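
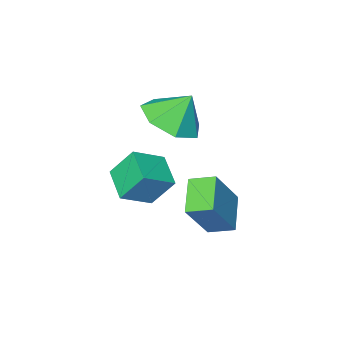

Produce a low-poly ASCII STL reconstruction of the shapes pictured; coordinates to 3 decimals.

solid 
facet normal -0.864 0.125 -0.487
outer loop
vertex -3.037 -4.108 -1.343
vertex -2.648 -2.991 -1.746
vertex -2.535 -4.655 -2.374
endloop
endfacet
facet normal -0.312 -0.894 0.323
outer loop
vertex -1.472 -4.809 -1.774
vertex -3.037 -4.108 -1.343
vertex -2.535 -4.655 -2.374
endloop
endfacet
facet normal -0.864 0.125 -0.488
outer loop
vertex -2.535 -4.655 -2.374
vertex -2.648 -2.991 -1.746
vertex -2.146 -3.537 -2.776
endloop
endfacet
facet normal 0.396 -0.430 -0.812
outer loop
vertex -2.146 -3.537 -2.776
vertex -1.472 -4.809 -1.774
vertex -2.535 -4.655 -2.374
endloop
endfacet
facet normal -0.396 0.430 0.811
outer loop
vertex -3.037 -4.108 -1.343
vertex -1.585 -3.145 -1.146
vertex -2.648 -2.991 -1.746
endloop
endfacet
facet normal -0.312 -0.894 0.322
outer loop
vertex -1.974 -4.263 -0.744
vertex -3.037 -4.108 -1.343
vertex -1.472 -4.809 -1.774
endloop
endfacet
facet normal -0.395 0.429 0.812
outer loop
vertex -1.974 -4.263 -0.744
vertex -1.585 -3.145 -1.146
vertex -3.037 -4.108 -1.343
endloop
endfacet
facet normal 0.311 0.894 -0.322
outer loop
vertex -2.648 -2.991 -1.746
vertex -1.585 -3.145 -1.146
vertex -2.146 -3.537 -2.776
endloop
endfacet
facet normal 0.395 -0.430 -0.812
outer loop
vertex -1.083 -3.692 -2.177
vertex -1.472 -4.809 -1.774
vertex -2.146 -3.537 -2.776
endloop
endfacet
facet normal 0.312 0.894 -0.322
outer loop
vertex -2.146 -3.537 -2.776
vertex -1.585 -3.145 -1.146
vertex -1.083 -3.692 -2.177
endloop
endfacet
facet normal 0.864 -0.125 0.487
outer loop
vertex -1.083 -3.692 -2.177
vertex -1.974 -4.263 -0.744
vertex -1.472 -4.809 -1.774
endloop
endfacet
facet normal 0.864 -0.125 0.487
outer loop
vertex -1.585 -3.145 -1.146
vertex -1.974 -4.263 -0.744
vertex -1.083 -3.692 -2.177
endloop
endfacet
facet normal 0.413 -0.308 -0.857
outer loop
vertex -2.575 -4.714 0.866
vertex -3.282 -4.103 0.305
vertex -2.296 -3.829 0.682
endloop
endfacet
facet normal 0.422 0.055 0.905
outer loop
vertex -2.575 -4.714 0.866
vertex -2.296 -3.829 0.682
vertex -3.798 -3.717 1.375
endloop
endfacet
facet normal 0.413 -0.309 -0.856
outer loop
vertex -2.296 -3.829 0.682
vertex -3.282 -4.103 0.305
vertex -2.76 -3.15 0.213
endloop
endfacet
facet normal 0.348 0.682 0.643
outer loop
vertex -2.296 -3.829 0.682
vertex -2.76 -3.15 0.213
vertex -3.798 -3.717 1.375
endloop
endfacet
facet normal 0.413 -0.309 -0.857
outer loop
vertex -2.76 -3.15 0.213
vertex -3.282 -4.103 0.305
vertex -3.616 -3.189 -0.186
endloop
endfacet
facet normal -0.181 0.938 0.296
outer loop
vertex -2.76 -3.15 0.213
vertex -3.616 -3.189 -0.186
vertex -3.798 -3.717 1.375
endloop
endfacet
facet normal 0.414 -0.309 -0.856
outer loop
vertex -3.616 -3.189 -0.186
vertex -3.282 -4.103 0.305
vertex -4.221 -3.916 -0.216
endloop
endfacet
facet normal -0.765 0.632 0.124
outer loop
vertex -3.616 -3.189 -0.186
vertex -4.221 -3.916 -0.216
vertex -3.798 -3.717 1.375
endloop
endfacet
facet normal 0.414 -0.308 -0.857
outer loop
vertex -4.221 -3.916 -0.216
vertex -3.282 -4.103 0.305
vertex -4.118 -4.783 0.146
endloop
endfacet
facet normal -0.966 -0.007 0.258
outer loop
vertex -4.221 -3.916 -0.216
vertex -4.118 -4.783 0.146
vertex -3.798 -3.717 1.375
endloop
endfacet
facet normal 0.414 -0.309 -0.856
outer loop
vertex -4.118 -4.783 0.146
vertex -3.282 -4.103 0.305
vertex -3.386 -5.139 0.628
endloop
endfacet
facet normal -0.633 -0.496 0.595
outer loop
vertex -4.118 -4.783 0.146
vertex -3.386 -5.139 0.628
vertex -3.798 -3.717 1.375
endloop
endfacet
facet normal 0.413 -0.309 -0.857
outer loop
vertex -3.386 -5.139 0.628
vertex -3.282 -4.103 0.305
vertex -2.575 -4.714 0.866
endloop
endfacet
facet normal -0.014 -0.468 0.884
outer loop
vertex -3.386 -5.139 0.628
vertex -2.575 -4.714 0.866
vertex -3.798 -3.717 1.375
endloop
endfacet
facet normal -0.580 -0.665 0.471
outer loop
vertex -2.986 -2.79 -1.579
vertex -3.531 -2.117 -1.3
vertex -3.992 -2.98 -3.084
endloop
endfacet
facet normal 0.599 -0.740 -0.307
outer loop
vertex -3.209 -2.083 -3.72
vertex -2.986 -2.79 -1.579
vertex -3.992 -2.98 -3.084
endloop
endfacet
facet normal -0.580 -0.665 0.471
outer loop
vertex -3.992 -2.98 -3.084
vertex -3.531 -2.117 -1.3
vertex -4.537 -2.307 -2.805
endloop
endfacet
facet normal -0.552 -0.104 -0.827
outer loop
vertex -4.537 -2.307 -2.805
vertex -3.209 -2.083 -3.72
vertex -3.992 -2.98 -3.084
endloop
endfacet
facet normal 0.552 0.104 0.827
outer loop
vertex -2.986 -2.79 -1.579
vertex -2.748 -1.22 -1.936
vertex -3.531 -2.117 -1.3
endloop
endfacet
facet normal 0.599 -0.740 -0.307
outer loop
vertex -2.203 -1.893 -2.215
vertex -2.986 -2.79 -1.579
vertex -3.209 -2.083 -3.72
endloop
endfacet
facet normal 0.552 0.104 0.827
outer loop
vertex -2.203 -1.893 -2.215
vertex -2.748 -1.22 -1.936
vertex -2.986 -2.79 -1.579
endloop
endfacet
facet normal -0.599 0.740 0.307
outer loop
vertex -3.531 -2.117 -1.3
vertex -2.748 -1.22 -1.936
vertex -4.537 -2.307 -2.805
endloop
endfacet
facet normal -0.552 -0.104 -0.827
outer loop
vertex -3.754 -1.41 -3.441
vertex -3.209 -2.083 -3.72
vertex -4.537 -2.307 -2.805
endloop
endfacet
facet normal -0.599 0.740 0.307
outer loop
vertex -4.537 -2.307 -2.805
vertex -2.748 -1.22 -1.936
vertex -3.754 -1.41 -3.441
endloop
endfacet
facet normal 0.580 0.665 -0.471
outer loop
vertex -3.754 -1.41 -3.441
vertex -2.203 -1.893 -2.215
vertex -3.209 -2.083 -3.72
endloop
endfacet
facet normal 0.580 0.665 -0.471
outer loop
vertex -2.748 -1.22 -1.936
vertex -2.203 -1.893 -2.215
vertex -3.754 -1.41 -3.441
endloop
endfacet

endsolid


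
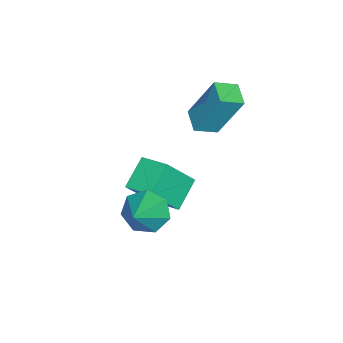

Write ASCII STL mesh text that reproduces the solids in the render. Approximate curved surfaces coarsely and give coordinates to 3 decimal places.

solid 
facet normal -0.566 0.734 -0.375
outer loop
vertex -1.497 2.117 1.363
vertex -0.656 2.633 1.104
vertex -1.49 1.121 -0.599
endloop
endfacet
facet normal -0.824 -0.506 0.254
outer loop
vertex -0.924 0.387 -0.224
vertex -1.497 2.117 1.363
vertex -1.49 1.121 -0.599
endloop
endfacet
facet normal -0.567 0.734 -0.374
outer loop
vertex -1.49 1.121 -0.599
vertex -0.656 2.633 1.104
vertex -0.649 1.638 -0.858
endloop
endfacet
facet normal 0.004 -0.453 -0.892
outer loop
vertex -0.649 1.638 -0.858
vertex -0.924 0.387 -0.224
vertex -1.49 1.121 -0.599
endloop
endfacet
facet normal -0.003 0.453 0.892
outer loop
vertex -1.497 2.117 1.363
vertex -0.09 1.899 1.479
vertex -0.656 2.633 1.104
endloop
endfacet
facet normal -0.825 -0.506 0.254
outer loop
vertex -0.931 1.382 1.738
vertex -1.497 2.117 1.363
vertex -0.924 0.387 -0.224
endloop
endfacet
facet normal -0.003 0.452 0.892
outer loop
vertex -0.931 1.382 1.738
vertex -0.09 1.899 1.479
vertex -1.497 2.117 1.363
endloop
endfacet
facet normal 0.824 0.506 -0.254
outer loop
vertex -0.656 2.633 1.104
vertex -0.09 1.899 1.479
vertex -0.649 1.638 -0.858
endloop
endfacet
facet normal 0.003 -0.453 -0.892
outer loop
vertex -0.083 0.903 -0.483
vertex -0.924 0.387 -0.224
vertex -0.649 1.638 -0.858
endloop
endfacet
facet normal 0.825 0.506 -0.254
outer loop
vertex -0.649 1.638 -0.858
vertex -0.09 1.899 1.479
vertex -0.083 0.903 -0.483
endloop
endfacet
facet normal 0.566 -0.734 0.374
outer loop
vertex -0.083 0.903 -0.483
vertex -0.931 1.382 1.738
vertex -0.924 0.387 -0.224
endloop
endfacet
facet normal 0.567 -0.734 0.375
outer loop
vertex -0.09 1.899 1.479
vertex -0.931 1.382 1.738
vertex -0.083 0.903 -0.483
endloop
endfacet
facet normal -0.803 0.163 0.574
outer loop
vertex 0.66 -0.858 -1.943
vertex 1.11 0.29 -1.639
vertex -0.266 -0.096 -3.455
endloop
endfacet
facet normal -0.354 -0.904 -0.239
outer loop
vertex 0.89 -0.33 -4.281
vertex 0.66 -0.858 -1.943
vertex -0.266 -0.096 -3.455
endloop
endfacet
facet normal -0.803 0.163 0.574
outer loop
vertex -0.266 -0.096 -3.455
vertex 1.11 0.29 -1.639
vertex 0.184 1.052 -3.151
endloop
endfacet
facet normal -0.480 0.395 -0.783
outer loop
vertex 0.184 1.052 -3.151
vertex 0.89 -0.33 -4.281
vertex -0.266 -0.096 -3.455
endloop
endfacet
facet normal 0.480 -0.395 0.783
outer loop
vertex 0.66 -0.858 -1.943
vertex 2.266 0.056 -2.465
vertex 1.11 0.29 -1.639
endloop
endfacet
facet normal -0.354 -0.904 -0.239
outer loop
vertex 1.816 -1.092 -2.769
vertex 0.66 -0.858 -1.943
vertex 0.89 -0.33 -4.281
endloop
endfacet
facet normal 0.480 -0.395 0.783
outer loop
vertex 1.816 -1.092 -2.769
vertex 2.266 0.056 -2.465
vertex 0.66 -0.858 -1.943
endloop
endfacet
facet normal 0.354 0.904 0.239
outer loop
vertex 1.11 0.29 -1.639
vertex 2.266 0.056 -2.465
vertex 0.184 1.052 -3.151
endloop
endfacet
facet normal -0.480 0.395 -0.783
outer loop
vertex 1.34 0.818 -3.977
vertex 0.89 -0.33 -4.281
vertex 0.184 1.052 -3.151
endloop
endfacet
facet normal 0.354 0.904 0.239
outer loop
vertex 0.184 1.052 -3.151
vertex 2.266 0.056 -2.465
vertex 1.34 0.818 -3.977
endloop
endfacet
facet normal 0.803 -0.163 -0.574
outer loop
vertex 1.34 0.818 -3.977
vertex 1.816 -1.092 -2.769
vertex 0.89 -0.33 -4.281
endloop
endfacet
facet normal 0.803 -0.163 -0.574
outer loop
vertex 2.266 0.056 -2.465
vertex 1.816 -1.092 -2.769
vertex 1.34 0.818 -3.977
endloop
endfacet
facet normal -0.822 -0.034 -0.568
outer loop
vertex 3.53 0.682 -3.318
vertex 3.096 0.17 -2.66
vertex 3.122 1.105 -2.753
endloop
endfacet
facet normal 0.601 0.785 -0.154
outer loop
vertex 3.53 0.682 -3.318
vertex 3.122 1.105 -2.753
vertex 4.544 0.23 -1.66
endloop
endfacet
facet normal -0.822 -0.034 -0.569
outer loop
vertex 3.122 1.105 -2.753
vertex 3.096 0.17 -2.66
vertex 2.694 0.824 -2.118
endloop
endfacet
facet normal 0.156 0.860 0.486
outer loop
vertex 3.122 1.105 -2.753
vertex 2.694 0.824 -2.118
vertex 4.544 0.23 -1.66
endloop
endfacet
facet normal -0.822 -0.035 -0.568
outer loop
vertex 2.694 0.824 -2.118
vertex 3.096 0.17 -2.66
vertex 2.57 0.05 -1.891
endloop
endfacet
facet normal -0.138 0.299 0.944
outer loop
vertex 2.694 0.824 -2.118
vertex 2.57 0.05 -1.891
vertex 4.544 0.23 -1.66
endloop
endfacet
facet normal -0.822 -0.035 -0.568
outer loop
vertex 2.57 0.05 -1.891
vertex 3.096 0.17 -2.66
vertex 2.842 -0.633 -2.243
endloop
endfacet
facet normal -0.059 -0.476 0.878
outer loop
vertex 2.57 0.05 -1.891
vertex 2.842 -0.633 -2.243
vertex 4.544 0.23 -1.66
endloop
endfacet
facet normal -0.822 -0.035 -0.568
outer loop
vertex 2.842 -0.633 -2.243
vertex 3.096 0.17 -2.66
vertex 3.306 -0.712 -2.909
endloop
endfacet
facet normal 0.332 -0.882 0.336
outer loop
vertex 2.842 -0.633 -2.243
vertex 3.306 -0.712 -2.909
vertex 4.544 0.23 -1.66
endloop
endfacet
facet normal -0.822 -0.035 -0.568
outer loop
vertex 3.306 -0.712 -2.909
vertex 3.096 0.17 -2.66
vertex 3.612 -0.127 -3.388
endloop
endfacet
facet normal 0.742 -0.612 -0.274
outer loop
vertex 3.306 -0.712 -2.909
vertex 3.612 -0.127 -3.388
vertex 4.544 0.23 -1.66
endloop
endfacet
facet normal -0.822 -0.034 -0.569
outer loop
vertex 3.612 -0.127 -3.388
vertex 3.096 0.17 -2.66
vertex 3.53 0.682 -3.318
endloop
endfacet
facet normal 0.861 0.130 -0.491
outer loop
vertex 3.612 -0.127 -3.388
vertex 3.53 0.682 -3.318
vertex 4.544 0.23 -1.66
endloop
endfacet

endsolid


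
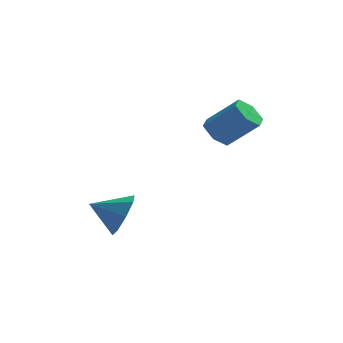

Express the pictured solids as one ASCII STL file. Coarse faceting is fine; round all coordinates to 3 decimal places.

solid 
facet normal 0.909 0.085 -0.407
outer loop
vertex -2.413 -1.486 -3.256
vertex -2.786 -1.908 -4.177
vertex -2.699 -0.909 -3.775
endloop
endfacet
facet normal -0.323 0.540 0.778
outer loop
vertex -2.413 -1.486 -3.256
vertex -2.699 -0.909 -3.775
vertex -4.114 -2.032 -3.583
endloop
endfacet
facet normal 0.909 0.085 -0.408
outer loop
vertex -2.699 -0.909 -3.775
vertex -2.786 -1.908 -4.177
vertex -3.037 -0.918 -4.529
endloop
endfacet
facet normal -0.581 0.775 0.251
outer loop
vertex -2.699 -0.909 -3.775
vertex -3.037 -0.918 -4.529
vertex -4.114 -2.032 -3.583
endloop
endfacet
facet normal 0.909 0.086 -0.407
outer loop
vertex -3.037 -0.918 -4.529
vertex -2.786 -1.908 -4.177
vertex -3.227 -1.506 -5.078
endloop
endfacet
facet normal -0.799 0.528 -0.288
outer loop
vertex -3.037 -0.918 -4.529
vertex -3.227 -1.506 -5.078
vertex -4.114 -2.032 -3.583
endloop
endfacet
facet normal 0.909 0.085 -0.407
outer loop
vertex -3.227 -1.506 -5.078
vertex -2.786 -1.908 -4.177
vertex -3.159 -2.33 -5.099
endloop
endfacet
facet normal -0.850 -0.057 -0.524
outer loop
vertex -3.227 -1.506 -5.078
vertex -3.159 -2.33 -5.099
vertex -4.114 -2.032 -3.583
endloop
endfacet
facet normal 0.910 0.085 -0.407
outer loop
vertex -3.159 -2.33 -5.099
vertex -2.786 -1.908 -4.177
vertex -2.873 -2.906 -4.58
endloop
endfacet
facet normal -0.703 -0.636 -0.318
outer loop
vertex -3.159 -2.33 -5.099
vertex -2.873 -2.906 -4.58
vertex -4.114 -2.032 -3.583
endloop
endfacet
facet normal 0.910 0.085 -0.407
outer loop
vertex -2.873 -2.906 -4.58
vertex -2.786 -1.908 -4.177
vertex -2.536 -2.898 -3.825
endloop
endfacet
facet normal -0.446 -0.871 0.208
outer loop
vertex -2.873 -2.906 -4.58
vertex -2.536 -2.898 -3.825
vertex -4.114 -2.032 -3.583
endloop
endfacet
facet normal 0.909 0.085 -0.408
outer loop
vertex -2.536 -2.898 -3.825
vertex -2.786 -1.908 -4.177
vertex -2.345 -2.309 -3.277
endloop
endfacet
facet normal -0.227 -0.623 0.749
outer loop
vertex -2.536 -2.898 -3.825
vertex -2.345 -2.309 -3.277
vertex -4.114 -2.032 -3.583
endloop
endfacet
facet normal 0.909 0.086 -0.407
outer loop
vertex -2.345 -2.309 -3.277
vertex -2.786 -1.908 -4.177
vertex -2.413 -1.486 -3.256
endloop
endfacet
facet normal -0.176 -0.040 0.984
outer loop
vertex -2.345 -2.309 -3.277
vertex -2.413 -1.486 -3.256
vertex -4.114 -2.032 -3.583
endloop
endfacet
facet normal -0.727 0.109 -0.678
outer loop
vertex 1.085 -0.26 -0.855
vertex 0.636 0.137 -0.31
vertex 1.145 0.546 -0.79
endloop
endfacet
facet normal 0.682 0.008 -0.731
outer loop
vertex 1.085 -0.26 -0.855
vertex 1.145 0.546 -0.79
vertex 2.372 -0.454 0.344
endloop
endfacet
facet normal 0.683 0.009 -0.731
outer loop
vertex 2.372 -0.454 0.344
vertex 1.145 0.546 -0.79
vertex 2.432 0.351 0.41
endloop
endfacet
facet normal 0.728 -0.110 0.677
outer loop
vertex 2.372 -0.454 0.344
vertex 2.432 0.351 0.41
vertex 1.924 -0.057 0.89
endloop
endfacet
facet normal -0.727 0.111 -0.677
outer loop
vertex 1.145 0.546 -0.79
vertex 0.636 0.137 -0.31
vertex 0.697 0.942 -0.244
endloop
endfacet
facet normal 0.406 0.865 -0.295
outer loop
vertex 1.145 0.546 -0.79
vertex 0.697 0.942 -0.244
vertex 2.432 0.351 0.41
endloop
endfacet
facet normal 0.406 0.865 -0.296
outer loop
vertex 2.432 0.351 0.41
vertex 0.697 0.942 -0.244
vertex 1.984 0.748 0.955
endloop
endfacet
facet normal 0.728 -0.109 0.677
outer loop
vertex 2.432 0.351 0.41
vertex 1.984 0.748 0.955
vertex 1.924 -0.057 0.89
endloop
endfacet
facet normal -0.727 0.111 -0.677
outer loop
vertex 0.697 0.942 -0.244
vertex 0.636 0.137 -0.31
vertex 0.188 0.534 0.236
endloop
endfacet
facet normal -0.276 0.857 0.435
outer loop
vertex 0.697 0.942 -0.244
vertex 0.188 0.534 0.236
vertex 1.984 0.748 0.955
endloop
endfacet
facet normal -0.276 0.857 0.435
outer loop
vertex 1.984 0.748 0.955
vertex 0.188 0.534 0.236
vertex 1.475 0.34 1.435
endloop
endfacet
facet normal 0.727 -0.109 0.678
outer loop
vertex 1.984 0.748 0.955
vertex 1.475 0.34 1.435
vertex 1.924 -0.057 0.89
endloop
endfacet
facet normal -0.728 0.110 -0.677
outer loop
vertex 0.188 0.534 0.236
vertex 0.636 0.137 -0.31
vertex 0.128 -0.271 0.17
endloop
endfacet
facet normal -0.682 -0.009 0.731
outer loop
vertex 0.188 0.534 0.236
vertex 0.128 -0.271 0.17
vertex 1.475 0.34 1.435
endloop
endfacet
facet normal -0.683 -0.008 0.731
outer loop
vertex 1.475 0.34 1.435
vertex 0.128 -0.271 0.17
vertex 1.415 -0.466 1.37
endloop
endfacet
facet normal 0.727 -0.109 0.678
outer loop
vertex 1.475 0.34 1.435
vertex 1.415 -0.466 1.37
vertex 1.924 -0.057 0.89
endloop
endfacet
facet normal -0.728 0.109 -0.677
outer loop
vertex 0.128 -0.271 0.17
vertex 0.636 0.137 -0.31
vertex 0.576 -0.668 -0.375
endloop
endfacet
facet normal -0.407 -0.865 0.296
outer loop
vertex 0.128 -0.271 0.17
vertex 0.576 -0.668 -0.375
vertex 1.415 -0.466 1.37
endloop
endfacet
facet normal -0.405 -0.865 0.295
outer loop
vertex 1.415 -0.466 1.37
vertex 0.576 -0.668 -0.375
vertex 1.863 -0.862 0.824
endloop
endfacet
facet normal 0.727 -0.111 0.677
outer loop
vertex 1.415 -0.466 1.37
vertex 1.863 -0.862 0.824
vertex 1.924 -0.057 0.89
endloop
endfacet
facet normal -0.727 0.109 -0.678
outer loop
vertex 0.576 -0.668 -0.375
vertex 0.636 0.137 -0.31
vertex 1.085 -0.26 -0.855
endloop
endfacet
facet normal 0.276 -0.857 -0.435
outer loop
vertex 0.576 -0.668 -0.375
vertex 1.085 -0.26 -0.855
vertex 1.863 -0.862 0.824
endloop
endfacet
facet normal 0.276 -0.857 -0.435
outer loop
vertex 1.863 -0.862 0.824
vertex 1.085 -0.26 -0.855
vertex 2.372 -0.454 0.344
endloop
endfacet
facet normal 0.727 -0.111 0.677
outer loop
vertex 1.863 -0.862 0.824
vertex 2.372 -0.454 0.344
vertex 1.924 -0.057 0.89
endloop
endfacet

endsolid


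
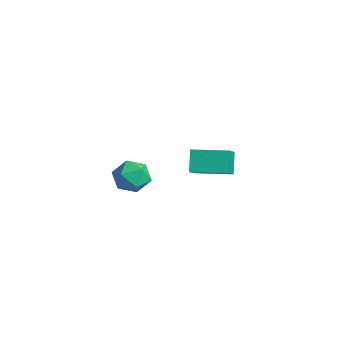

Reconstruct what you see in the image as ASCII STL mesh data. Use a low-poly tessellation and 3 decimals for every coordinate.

solid 
facet normal -0.843 -0.231 0.486
outer loop
vertex 0.095 -3.257 1.951
vertex 0.4 -4.217 2.024
vertex 0.637 -3.556 2.749
endloop
endfacet
facet normal -0.654 0.445 0.611
outer loop
vertex 0.095 -3.257 1.951
vertex 0.637 -3.556 2.749
vertex 0.831 -2.668 2.31
endloop
endfacet
facet normal -0.620 0.784 -0.016
outer loop
vertex 0.095 -3.257 1.951
vertex 0.831 -2.668 2.31
vertex 0.715 -2.78 1.313
endloop
endfacet
facet normal -0.788 0.317 -0.528
outer loop
vertex 0.095 -3.257 1.951
vertex 0.715 -2.78 1.313
vertex 0.448 -3.737 1.137
endloop
endfacet
facet normal -0.925 -0.311 -0.218
outer loop
vertex 0.095 -3.257 1.951
vertex 0.448 -3.737 1.137
vertex 0.4 -4.217 2.024
endloop
endfacet
facet normal 0.001 0.443 0.897
outer loop
vertex 0.831 -2.668 2.31
vertex 0.637 -3.556 2.749
vertex 1.592 -3.263 2.603
endloop
endfacet
facet normal -0.305 -0.652 0.694
outer loop
vertex 0.637 -3.556 2.749
vertex 0.4 -4.217 2.024
vertex 1.325 -4.22 2.427
endloop
endfacet
facet normal -0.438 -0.780 -0.446
outer loop
vertex 0.4 -4.217 2.024
vertex 0.448 -3.737 1.137
vertex 1.209 -4.332 1.43
endloop
endfacet
facet normal -0.217 0.235 -0.948
outer loop
vertex 0.448 -3.737 1.137
vertex 0.715 -2.78 1.313
vertex 1.403 -3.444 0.991
endloop
endfacet
facet normal 0.055 0.992 -0.118
outer loop
vertex 0.715 -2.78 1.313
vertex 0.831 -2.668 2.31
vertex 1.64 -2.783 1.716
endloop
endfacet
facet normal 0.788 -0.317 0.528
outer loop
vertex 1.945 -3.743 1.789
vertex 1.592 -3.263 2.603
vertex 1.325 -4.22 2.427
endloop
endfacet
facet normal 0.620 -0.784 0.016
outer loop
vertex 1.945 -3.743 1.789
vertex 1.325 -4.22 2.427
vertex 1.209 -4.332 1.43
endloop
endfacet
facet normal 0.654 -0.445 -0.611
outer loop
vertex 1.945 -3.743 1.789
vertex 1.209 -4.332 1.43
vertex 1.403 -3.444 0.991
endloop
endfacet
facet normal 0.843 0.231 -0.486
outer loop
vertex 1.945 -3.743 1.789
vertex 1.403 -3.444 0.991
vertex 1.64 -2.783 1.716
endloop
endfacet
facet normal 0.925 0.311 0.218
outer loop
vertex 1.945 -3.743 1.789
vertex 1.64 -2.783 1.716
vertex 1.592 -3.263 2.603
endloop
endfacet
facet normal 0.217 -0.235 0.948
outer loop
vertex 1.325 -4.22 2.427
vertex 1.592 -3.263 2.603
vertex 0.637 -3.556 2.749
endloop
endfacet
facet normal -0.055 -0.992 0.118
outer loop
vertex 1.209 -4.332 1.43
vertex 1.325 -4.22 2.427
vertex 0.4 -4.217 2.024
endloop
endfacet
facet normal -0.001 -0.443 -0.897
outer loop
vertex 1.403 -3.444 0.991
vertex 1.209 -4.332 1.43
vertex 0.448 -3.737 1.137
endloop
endfacet
facet normal 0.305 0.652 -0.694
outer loop
vertex 1.64 -2.783 1.716
vertex 1.403 -3.444 0.991
vertex 0.715 -2.78 1.313
endloop
endfacet
facet normal 0.438 0.780 0.446
outer loop
vertex 1.592 -3.263 2.603
vertex 1.64 -2.783 1.716
vertex 0.831 -2.668 2.31
endloop
endfacet
facet normal -0.495 0.321 0.807
outer loop
vertex -1.786 1.196 0.581
vertex -0.608 2.759 0.682
vertex -2.965 2.157 -0.524
endloop
endfacet
facet normal -0.601 -0.797 -0.052
outer loop
vertex -2.292 1.721 -1.622
vertex -1.786 1.196 0.581
vertex -2.965 2.157 -0.524
endloop
endfacet
facet normal -0.495 0.320 0.808
outer loop
vertex -2.965 2.157 -0.524
vertex -0.608 2.759 0.682
vertex -1.787 3.72 -0.422
endloop
endfacet
facet normal -0.627 0.511 -0.587
outer loop
vertex -1.787 3.72 -0.422
vertex -2.292 1.721 -1.622
vertex -2.965 2.157 -0.524
endloop
endfacet
facet normal 0.628 -0.511 0.588
outer loop
vertex -1.786 1.196 0.581
vertex 0.065 2.323 -0.416
vertex -0.608 2.759 0.682
endloop
endfacet
facet normal -0.601 -0.797 -0.052
outer loop
vertex -1.113 0.76 -0.518
vertex -1.786 1.196 0.581
vertex -2.292 1.721 -1.622
endloop
endfacet
facet normal 0.628 -0.511 0.587
outer loop
vertex -1.113 0.76 -0.518
vertex 0.065 2.323 -0.416
vertex -1.786 1.196 0.581
endloop
endfacet
facet normal 0.601 0.797 0.052
outer loop
vertex -0.608 2.759 0.682
vertex 0.065 2.323 -0.416
vertex -1.787 3.72 -0.422
endloop
endfacet
facet normal -0.628 0.511 -0.587
outer loop
vertex -1.114 3.284 -1.521
vertex -2.292 1.721 -1.622
vertex -1.787 3.72 -0.422
endloop
endfacet
facet normal 0.601 0.797 0.052
outer loop
vertex -1.787 3.72 -0.422
vertex 0.065 2.323 -0.416
vertex -1.114 3.284 -1.521
endloop
endfacet
facet normal 0.495 -0.321 -0.808
outer loop
vertex -1.114 3.284 -1.521
vertex -1.113 0.76 -0.518
vertex -2.292 1.721 -1.622
endloop
endfacet
facet normal 0.495 -0.321 -0.807
outer loop
vertex 0.065 2.323 -0.416
vertex -1.113 0.76 -0.518
vertex -1.114 3.284 -1.521
endloop
endfacet

endsolid


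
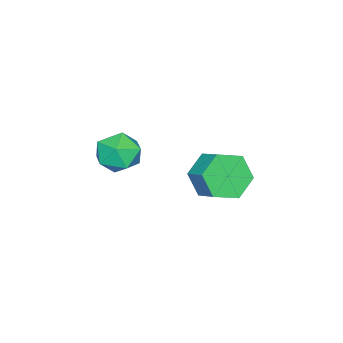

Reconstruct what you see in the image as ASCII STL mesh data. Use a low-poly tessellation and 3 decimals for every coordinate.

solid 
facet normal 0.073 0.492 0.867
outer loop
vertex 0.304 0.802 3.265
vertex 0.156 -0.015 3.741
vertex 1.047 0.252 3.515
endloop
endfacet
facet normal 0.472 0.803 0.363
outer loop
vertex 0.304 0.802 3.265
vertex 1.047 0.252 3.515
vertex 1.023 0.658 2.649
endloop
endfacet
facet normal 0.044 0.983 -0.179
outer loop
vertex 0.304 0.802 3.265
vertex 1.023 0.658 2.649
vertex 0.117 0.642 2.34
endloop
endfacet
facet normal -0.621 0.784 -0.010
outer loop
vertex 0.304 0.802 3.265
vertex 0.117 0.642 2.34
vertex -0.418 0.227 3.015
endloop
endfacet
facet normal -0.603 0.480 0.637
outer loop
vertex 0.304 0.802 3.265
vertex -0.418 0.227 3.015
vertex 0.156 -0.015 3.741
endloop
endfacet
facet normal 0.940 0.319 0.124
outer loop
vertex 1.023 0.658 2.649
vertex 1.047 0.252 3.515
vertex 1.318 -0.247 2.745
endloop
endfacet
facet normal 0.293 -0.182 0.939
outer loop
vertex 1.047 0.252 3.515
vertex 0.156 -0.015 3.741
vertex 0.783 -0.662 3.42
endloop
endfacet
facet normal -0.800 -0.201 0.566
outer loop
vertex 0.156 -0.015 3.741
vertex -0.418 0.227 3.015
vertex -0.123 -0.678 3.111
endloop
endfacet
facet normal -0.829 0.289 -0.479
outer loop
vertex -0.418 0.227 3.015
vertex 0.117 0.642 2.34
vertex -0.147 -0.272 2.245
endloop
endfacet
facet normal 0.246 0.611 -0.752
outer loop
vertex 0.117 0.642 2.34
vertex 1.023 0.658 2.649
vertex 0.744 -0.005 2.019
endloop
endfacet
facet normal 0.621 -0.784 0.010
outer loop
vertex 0.596 -0.822 2.495
vertex 1.318 -0.247 2.745
vertex 0.783 -0.662 3.42
endloop
endfacet
facet normal -0.044 -0.983 0.179
outer loop
vertex 0.596 -0.822 2.495
vertex 0.783 -0.662 3.42
vertex -0.123 -0.678 3.111
endloop
endfacet
facet normal -0.472 -0.803 -0.363
outer loop
vertex 0.596 -0.822 2.495
vertex -0.123 -0.678 3.111
vertex -0.147 -0.272 2.245
endloop
endfacet
facet normal -0.073 -0.492 -0.867
outer loop
vertex 0.596 -0.822 2.495
vertex -0.147 -0.272 2.245
vertex 0.744 -0.005 2.019
endloop
endfacet
facet normal 0.603 -0.480 -0.637
outer loop
vertex 0.596 -0.822 2.495
vertex 0.744 -0.005 2.019
vertex 1.318 -0.247 2.745
endloop
endfacet
facet normal 0.829 -0.289 0.479
outer loop
vertex 0.783 -0.662 3.42
vertex 1.318 -0.247 2.745
vertex 1.047 0.252 3.515
endloop
endfacet
facet normal -0.246 -0.611 0.752
outer loop
vertex -0.123 -0.678 3.111
vertex 0.783 -0.662 3.42
vertex 0.156 -0.015 3.741
endloop
endfacet
facet normal -0.940 -0.319 -0.124
outer loop
vertex -0.147 -0.272 2.245
vertex -0.123 -0.678 3.111
vertex -0.418 0.227 3.015
endloop
endfacet
facet normal -0.293 0.182 -0.939
outer loop
vertex 0.744 -0.005 2.019
vertex -0.147 -0.272 2.245
vertex 0.117 0.642 2.34
endloop
endfacet
facet normal 0.800 0.201 -0.566
outer loop
vertex 1.318 -0.247 2.745
vertex 0.744 -0.005 2.019
vertex 1.023 0.658 2.649
endloop
endfacet
facet normal -0.413 -0.768 -0.489
outer loop
vertex -2.865 1.382 -1.122
vertex -3.779 1.504 -0.542
vertex -3.656 2.038 -1.484
endloop
endfacet
facet normal 0.550 0.218 -0.806
outer loop
vertex -2.865 1.382 -1.122
vertex -3.656 2.038 -1.484
vertex -2.406 2.234 -0.578
endloop
endfacet
facet normal 0.550 0.218 -0.806
outer loop
vertex -2.406 2.234 -0.578
vertex -3.656 2.038 -1.484
vertex -3.197 2.89 -0.94
endloop
endfacet
facet normal 0.413 0.768 0.490
outer loop
vertex -2.406 2.234 -0.578
vertex -3.197 2.89 -0.94
vertex -3.321 2.356 0.002
endloop
endfacet
facet normal -0.414 -0.768 -0.489
outer loop
vertex -3.656 2.038 -1.484
vertex -3.779 1.504 -0.542
vertex -4.57 2.161 -0.904
endloop
endfacet
facet normal -0.353 0.631 -0.691
outer loop
vertex -3.656 2.038 -1.484
vertex -4.57 2.161 -0.904
vertex -3.197 2.89 -0.94
endloop
endfacet
facet normal -0.353 0.631 -0.691
outer loop
vertex -3.197 2.89 -0.94
vertex -4.57 2.161 -0.904
vertex -4.112 3.013 -0.36
endloop
endfacet
facet normal 0.414 0.768 0.490
outer loop
vertex -3.197 2.89 -0.94
vertex -4.112 3.013 -0.36
vertex -3.321 2.356 0.002
endloop
endfacet
facet normal -0.413 -0.767 -0.490
outer loop
vertex -4.57 2.161 -0.904
vertex -3.779 1.504 -0.542
vertex -4.694 1.626 0.038
endloop
endfacet
facet normal -0.904 0.412 0.115
outer loop
vertex -4.57 2.161 -0.904
vertex -4.694 1.626 0.038
vertex -4.112 3.013 -0.36
endloop
endfacet
facet normal -0.904 0.412 0.116
outer loop
vertex -4.112 3.013 -0.36
vertex -4.694 1.626 0.038
vertex -4.235 2.478 0.582
endloop
endfacet
facet normal 0.413 0.768 0.490
outer loop
vertex -4.112 3.013 -0.36
vertex -4.235 2.478 0.582
vertex -3.321 2.356 0.002
endloop
endfacet
facet normal -0.413 -0.768 -0.490
outer loop
vertex -4.694 1.626 0.038
vertex -3.779 1.504 -0.542
vertex -3.903 0.97 0.4
endloop
endfacet
facet normal -0.550 -0.218 0.806
outer loop
vertex -4.694 1.626 0.038
vertex -3.903 0.97 0.4
vertex -4.235 2.478 0.582
endloop
endfacet
facet normal -0.550 -0.218 0.806
outer loop
vertex -4.235 2.478 0.582
vertex -3.903 0.97 0.4
vertex -3.444 1.822 0.944
endloop
endfacet
facet normal 0.413 0.768 0.489
outer loop
vertex -4.235 2.478 0.582
vertex -3.444 1.822 0.944
vertex -3.321 2.356 0.002
endloop
endfacet
facet normal -0.414 -0.768 -0.490
outer loop
vertex -3.903 0.97 0.4
vertex -3.779 1.504 -0.542
vertex -2.988 0.847 -0.18
endloop
endfacet
facet normal 0.353 -0.631 0.691
outer loop
vertex -3.903 0.97 0.4
vertex -2.988 0.847 -0.18
vertex -3.444 1.822 0.944
endloop
endfacet
facet normal 0.353 -0.631 0.691
outer loop
vertex -3.444 1.822 0.944
vertex -2.988 0.847 -0.18
vertex -2.53 1.699 0.364
endloop
endfacet
facet normal 0.414 0.768 0.489
outer loop
vertex -3.444 1.822 0.944
vertex -2.53 1.699 0.364
vertex -3.321 2.356 0.002
endloop
endfacet
facet normal -0.413 -0.768 -0.490
outer loop
vertex -2.988 0.847 -0.18
vertex -3.779 1.504 -0.542
vertex -2.865 1.382 -1.122
endloop
endfacet
facet normal 0.904 -0.412 -0.116
outer loop
vertex -2.988 0.847 -0.18
vertex -2.865 1.382 -1.122
vertex -2.53 1.699 0.364
endloop
endfacet
facet normal 0.903 -0.413 -0.116
outer loop
vertex -2.53 1.699 0.364
vertex -2.865 1.382 -1.122
vertex -2.406 2.234 -0.578
endloop
endfacet
facet normal 0.413 0.767 0.490
outer loop
vertex -2.53 1.699 0.364
vertex -2.406 2.234 -0.578
vertex -3.321 2.356 0.002
endloop
endfacet

endsolid


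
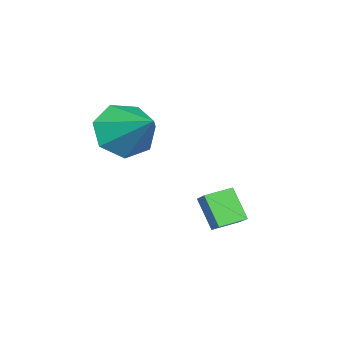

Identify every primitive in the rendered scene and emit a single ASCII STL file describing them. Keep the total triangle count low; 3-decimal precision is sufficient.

solid 
facet normal -0.376 -0.763 -0.526
outer loop
vertex -1.152 -3.371 -1.331
vertex -2.155 -3.109 -0.993
vertex -1.623 -2.761 -1.879
endloop
endfacet
facet normal 0.867 0.377 -0.326
outer loop
vertex -1.152 -3.371 -1.331
vertex -1.623 -2.761 -1.879
vertex -1.405 -1.591 0.053
endloop
endfacet
facet normal -0.376 -0.763 -0.526
outer loop
vertex -1.623 -2.761 -1.879
vertex -2.155 -3.109 -0.993
vertex -2.495 -2.413 -1.76
endloop
endfacet
facet normal 0.254 0.814 -0.522
outer loop
vertex -1.623 -2.761 -1.879
vertex -2.495 -2.413 -1.76
vertex -1.405 -1.591 0.053
endloop
endfacet
facet normal -0.377 -0.763 -0.525
outer loop
vertex -2.495 -2.413 -1.76
vertex -2.155 -3.109 -0.993
vertex -3.11 -2.589 -1.063
endloop
endfacet
facet normal -0.425 0.893 -0.149
outer loop
vertex -2.495 -2.413 -1.76
vertex -3.11 -2.589 -1.063
vertex -1.405 -1.591 0.053
endloop
endfacet
facet normal -0.377 -0.763 -0.525
outer loop
vertex -3.11 -2.589 -1.063
vertex -2.155 -3.109 -0.993
vertex -3.006 -3.156 -0.314
endloop
endfacet
facet normal -0.658 0.554 0.510
outer loop
vertex -3.11 -2.589 -1.063
vertex -3.006 -3.156 -0.314
vertex -1.405 -1.591 0.053
endloop
endfacet
facet normal -0.377 -0.763 -0.525
outer loop
vertex -3.006 -3.156 -0.314
vertex -2.155 -3.109 -0.993
vertex -2.261 -3.688 -0.076
endloop
endfacet
facet normal -0.270 0.051 0.961
outer loop
vertex -3.006 -3.156 -0.314
vertex -2.261 -3.688 -0.076
vertex -1.405 -1.591 0.053
endloop
endfacet
facet normal -0.377 -0.763 -0.525
outer loop
vertex -2.261 -3.688 -0.076
vertex -2.155 -3.109 -0.993
vertex -1.436 -3.784 -0.528
endloop
endfacet
facet normal 0.446 -0.235 0.864
outer loop
vertex -2.261 -3.688 -0.076
vertex -1.436 -3.784 -0.528
vertex -1.405 -1.591 0.053
endloop
endfacet
facet normal -0.376 -0.763 -0.526
outer loop
vertex -1.436 -3.784 -0.528
vertex -2.155 -3.109 -0.993
vertex -1.152 -3.371 -1.331
endloop
endfacet
facet normal 0.953 -0.090 0.290
outer loop
vertex -1.436 -3.784 -0.528
vertex -1.152 -3.371 -1.331
vertex -1.405 -1.591 0.053
endloop
endfacet
facet normal -0.552 -0.609 -0.570
outer loop
vertex -2.055 -0.49 -3.212
vertex -2.807 0.054 -3.065
vertex -1.761 0.188 -4.22
endloop
endfacet
facet normal 0.801 -0.578 -0.155
outer loop
vertex -1.293 0.706 -3.735
vertex -2.055 -0.49 -3.212
vertex -1.761 0.188 -4.22
endloop
endfacet
facet normal -0.551 -0.609 -0.570
outer loop
vertex -1.761 0.188 -4.22
vertex -2.807 0.054 -3.065
vertex -2.514 0.732 -4.073
endloop
endfacet
facet normal 0.235 0.543 -0.806
outer loop
vertex -2.514 0.732 -4.073
vertex -1.293 0.706 -3.735
vertex -1.761 0.188 -4.22
endloop
endfacet
facet normal -0.235 -0.543 0.806
outer loop
vertex -2.055 -0.49 -3.212
vertex -2.339 0.572 -2.58
vertex -2.807 0.054 -3.065
endloop
endfacet
facet normal 0.801 -0.578 -0.156
outer loop
vertex -1.586 0.028 -2.727
vertex -2.055 -0.49 -3.212
vertex -1.293 0.706 -3.735
endloop
endfacet
facet normal -0.235 -0.543 0.806
outer loop
vertex -1.586 0.028 -2.727
vertex -2.339 0.572 -2.58
vertex -2.055 -0.49 -3.212
endloop
endfacet
facet normal -0.801 0.578 0.156
outer loop
vertex -2.807 0.054 -3.065
vertex -2.339 0.572 -2.58
vertex -2.514 0.732 -4.073
endloop
endfacet
facet normal 0.235 0.543 -0.807
outer loop
vertex -2.045 1.25 -3.588
vertex -1.293 0.706 -3.735
vertex -2.514 0.732 -4.073
endloop
endfacet
facet normal -0.800 0.579 0.156
outer loop
vertex -2.514 0.732 -4.073
vertex -2.339 0.572 -2.58
vertex -2.045 1.25 -3.588
endloop
endfacet
facet normal 0.552 0.609 0.570
outer loop
vertex -2.045 1.25 -3.588
vertex -1.586 0.028 -2.727
vertex -1.293 0.706 -3.735
endloop
endfacet
facet normal 0.551 0.609 0.570
outer loop
vertex -2.339 0.572 -2.58
vertex -1.586 0.028 -2.727
vertex -2.045 1.25 -3.588
endloop
endfacet

endsolid


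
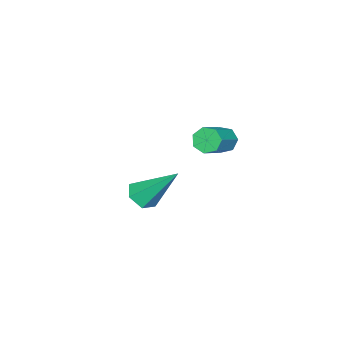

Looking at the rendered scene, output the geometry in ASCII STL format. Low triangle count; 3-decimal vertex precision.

solid 
facet normal 0.109 -0.658 -0.745
outer loop
vertex -2.128 -0.621 -2.753
vertex -2.781 -0.447 -3.002
vertex -2.201 -0.089 -3.233
endloop
endfacet
facet normal 0.921 0.323 0.218
outer loop
vertex -2.128 -0.621 -2.753
vertex -2.201 -0.089 -3.233
vertex -3.019 0.987 -1.378
endloop
endfacet
facet normal 0.109 -0.658 -0.745
outer loop
vertex -2.201 -0.089 -3.233
vertex -2.781 -0.447 -3.002
vertex -2.854 0.085 -3.482
endloop
endfacet
facet normal 0.362 0.867 -0.343
outer loop
vertex -2.201 -0.089 -3.233
vertex -2.854 0.085 -3.482
vertex -3.019 0.987 -1.378
endloop
endfacet
facet normal 0.109 -0.658 -0.745
outer loop
vertex -2.854 0.085 -3.482
vertex -2.781 -0.447 -3.002
vertex -3.434 -0.273 -3.251
endloop
endfacet
facet normal -0.589 0.725 -0.357
outer loop
vertex -2.854 0.085 -3.482
vertex -3.434 -0.273 -3.251
vertex -3.019 0.987 -1.378
endloop
endfacet
facet normal 0.109 -0.658 -0.745
outer loop
vertex -3.434 -0.273 -3.251
vertex -2.781 -0.447 -3.002
vertex -3.361 -0.805 -2.771
endloop
endfacet
facet normal -0.981 0.038 0.192
outer loop
vertex -3.434 -0.273 -3.251
vertex -3.361 -0.805 -2.771
vertex -3.019 0.987 -1.378
endloop
endfacet
facet normal 0.109 -0.658 -0.745
outer loop
vertex -3.361 -0.805 -2.771
vertex -2.781 -0.447 -3.002
vertex -2.708 -0.979 -2.522
endloop
endfacet
facet normal -0.422 -0.505 0.753
outer loop
vertex -3.361 -0.805 -2.771
vertex -2.708 -0.979 -2.522
vertex -3.019 0.987 -1.378
endloop
endfacet
facet normal 0.109 -0.658 -0.745
outer loop
vertex -2.708 -0.979 -2.522
vertex -2.781 -0.447 -3.002
vertex -2.128 -0.621 -2.753
endloop
endfacet
facet normal 0.529 -0.363 0.767
outer loop
vertex -2.708 -0.979 -2.522
vertex -2.128 -0.621 -2.753
vertex -3.019 0.987 -1.378
endloop
endfacet
facet normal -0.859 -0.048 -0.509
outer loop
vertex -2.412 3.11 0.906
vertex -2.704 3.054 1.404
vertex -2.563 3.54 1.12
endloop
endfacet
facet normal 0.414 0.518 -0.749
outer loop
vertex -2.412 3.11 0.906
vertex -2.563 3.54 1.12
vertex -1.105 3.182 1.678
endloop
endfacet
facet normal 0.414 0.518 -0.749
outer loop
vertex -1.105 3.182 1.678
vertex -2.563 3.54 1.12
vertex -1.256 3.612 1.892
endloop
endfacet
facet normal 0.860 0.049 0.508
outer loop
vertex -1.105 3.182 1.678
vertex -1.256 3.612 1.892
vertex -1.396 3.126 2.176
endloop
endfacet
facet normal -0.860 -0.047 -0.508
outer loop
vertex -2.563 3.54 1.12
vertex -2.704 3.054 1.404
vertex -2.819 3.604 1.548
endloop
endfacet
facet normal 0.024 0.991 -0.134
outer loop
vertex -2.563 3.54 1.12
vertex -2.819 3.604 1.548
vertex -1.256 3.612 1.892
endloop
endfacet
facet normal 0.024 0.991 -0.134
outer loop
vertex -1.256 3.612 1.892
vertex -2.819 3.604 1.548
vertex -1.512 3.676 2.32
endloop
endfacet
facet normal 0.860 0.049 0.507
outer loop
vertex -1.256 3.612 1.892
vertex -1.512 3.676 2.32
vertex -1.396 3.126 2.176
endloop
endfacet
facet normal -0.860 -0.047 -0.508
outer loop
vertex -2.819 3.604 1.548
vertex -2.704 3.054 1.404
vertex -2.989 3.254 1.868
endloop
endfacet
facet normal -0.383 0.718 0.582
outer loop
vertex -2.819 3.604 1.548
vertex -2.989 3.254 1.868
vertex -1.512 3.676 2.32
endloop
endfacet
facet normal -0.383 0.717 0.582
outer loop
vertex -1.512 3.676 2.32
vertex -2.989 3.254 1.868
vertex -1.681 3.326 2.64
endloop
endfacet
facet normal 0.860 0.049 0.507
outer loop
vertex -1.512 3.676 2.32
vertex -1.681 3.326 2.64
vertex -1.396 3.126 2.176
endloop
endfacet
facet normal -0.860 -0.049 -0.507
outer loop
vertex -2.989 3.254 1.868
vertex -2.704 3.054 1.404
vertex -2.943 2.753 1.838
endloop
endfacet
facet normal -0.502 -0.098 0.859
outer loop
vertex -2.989 3.254 1.868
vertex -2.943 2.753 1.838
vertex -1.681 3.326 2.64
endloop
endfacet
facet normal -0.502 -0.097 0.859
outer loop
vertex -1.681 3.326 2.64
vertex -2.943 2.753 1.838
vertex -1.636 2.825 2.61
endloop
endfacet
facet normal 0.860 0.047 0.508
outer loop
vertex -1.681 3.326 2.64
vertex -1.636 2.825 2.61
vertex -1.396 3.126 2.176
endloop
endfacet
facet normal -0.861 -0.047 -0.507
outer loop
vertex -2.943 2.753 1.838
vertex -2.704 3.054 1.404
vertex -2.718 2.479 1.481
endloop
endfacet
facet normal -0.243 -0.837 0.490
outer loop
vertex -2.943 2.753 1.838
vertex -2.718 2.479 1.481
vertex -1.636 2.825 2.61
endloop
endfacet
facet normal -0.243 -0.838 0.489
outer loop
vertex -1.636 2.825 2.61
vertex -2.718 2.479 1.481
vertex -1.41 2.551 2.253
endloop
endfacet
facet normal 0.860 0.047 0.508
outer loop
vertex -1.636 2.825 2.61
vertex -1.41 2.551 2.253
vertex -1.396 3.126 2.176
endloop
endfacet
facet normal -0.860 -0.047 -0.509
outer loop
vertex -2.718 2.479 1.481
vertex -2.704 3.054 1.404
vertex -2.481 2.638 1.066
endloop
endfacet
facet normal 0.199 -0.948 -0.249
outer loop
vertex -2.718 2.479 1.481
vertex -2.481 2.638 1.066
vertex -1.41 2.551 2.253
endloop
endfacet
facet normal 0.200 -0.948 -0.250
outer loop
vertex -1.41 2.551 2.253
vertex -2.481 2.638 1.066
vertex -1.174 2.71 1.838
endloop
endfacet
facet normal 0.860 0.047 0.507
outer loop
vertex -1.41 2.551 2.253
vertex -1.174 2.71 1.838
vertex -1.396 3.126 2.176
endloop
endfacet
facet normal -0.859 -0.047 -0.509
outer loop
vertex -2.481 2.638 1.066
vertex -2.704 3.054 1.404
vertex -2.412 3.11 0.906
endloop
endfacet
facet normal 0.492 -0.343 -0.800
outer loop
vertex -2.481 2.638 1.066
vertex -2.412 3.11 0.906
vertex -1.174 2.71 1.838
endloop
endfacet
facet normal 0.492 -0.343 -0.800
outer loop
vertex -1.174 2.71 1.838
vertex -2.412 3.11 0.906
vertex -1.105 3.182 1.678
endloop
endfacet
facet normal 0.860 0.046 0.508
outer loop
vertex -1.174 2.71 1.838
vertex -1.105 3.182 1.678
vertex -1.396 3.126 2.176
endloop
endfacet

endsolid


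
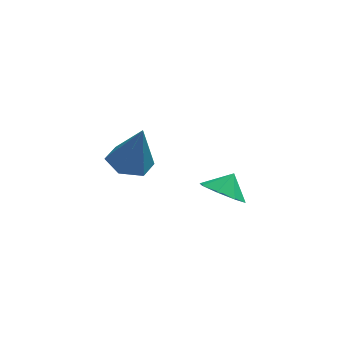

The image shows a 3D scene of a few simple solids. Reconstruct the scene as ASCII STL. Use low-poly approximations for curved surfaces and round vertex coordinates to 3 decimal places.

solid 
facet normal -0.250 0.102 -0.963
outer loop
vertex -1.881 0.973 1.519
vertex -2.81 0.943 1.757
vertex -2.35 1.784 1.727
endloop
endfacet
facet normal 0.868 0.445 0.221
outer loop
vertex -1.881 0.973 1.519
vertex -2.35 1.784 1.727
vertex -2.31 0.737 3.683
endloop
endfacet
facet normal -0.251 0.103 -0.963
outer loop
vertex -2.35 1.784 1.727
vertex -2.81 0.943 1.757
vertex -3.279 1.754 1.966
endloop
endfacet
facet normal 0.092 0.879 0.468
outer loop
vertex -2.35 1.784 1.727
vertex -3.279 1.754 1.966
vertex -2.31 0.737 3.683
endloop
endfacet
facet normal -0.251 0.103 -0.963
outer loop
vertex -3.279 1.754 1.966
vertex -2.81 0.943 1.757
vertex -3.74 0.912 1.996
endloop
endfacet
facet normal -0.680 0.395 0.618
outer loop
vertex -3.279 1.754 1.966
vertex -3.74 0.912 1.996
vertex -2.31 0.737 3.683
endloop
endfacet
facet normal -0.251 0.103 -0.963
outer loop
vertex -3.74 0.912 1.996
vertex -2.81 0.943 1.757
vertex -3.271 0.101 1.787
endloop
endfacet
facet normal -0.676 -0.524 0.518
outer loop
vertex -3.74 0.912 1.996
vertex -3.271 0.101 1.787
vertex -2.31 0.737 3.683
endloop
endfacet
facet normal -0.250 0.102 -0.963
outer loop
vertex -3.271 0.101 1.787
vertex -2.81 0.943 1.757
vertex -2.341 0.131 1.549
endloop
endfacet
facet normal 0.100 -0.958 0.270
outer loop
vertex -3.271 0.101 1.787
vertex -2.341 0.131 1.549
vertex -2.31 0.737 3.683
endloop
endfacet
facet normal -0.250 0.102 -0.963
outer loop
vertex -2.341 0.131 1.549
vertex -2.81 0.943 1.757
vertex -1.881 0.973 1.519
endloop
endfacet
facet normal 0.873 -0.473 0.122
outer loop
vertex -2.341 0.131 1.549
vertex -1.881 0.973 1.519
vertex -2.31 0.737 3.683
endloop
endfacet
facet normal -0.485 -0.486 -0.728
outer loop
vertex 1.744 2.96 -2.657
vertex 0.928 2.847 -2.038
vertex 1.234 3.559 -2.717
endloop
endfacet
facet normal 0.762 0.648 -0.012
outer loop
vertex 1.744 2.96 -2.657
vertex 1.234 3.559 -2.717
vertex 1.432 3.353 -1.282
endloop
endfacet
facet normal -0.484 -0.486 -0.728
outer loop
vertex 1.234 3.559 -2.717
vertex 0.928 2.847 -2.038
vertex 0.545 3.74 -2.38
endloop
endfacet
facet normal 0.296 0.950 0.096
outer loop
vertex 1.234 3.559 -2.717
vertex 0.545 3.74 -2.38
vertex 1.432 3.353 -1.282
endloop
endfacet
facet normal -0.484 -0.486 -0.728
outer loop
vertex 0.545 3.74 -2.38
vertex 0.928 2.847 -2.038
vertex 0.081 3.398 -1.843
endloop
endfacet
facet normal -0.151 0.888 0.435
outer loop
vertex 0.545 3.74 -2.38
vertex 0.081 3.398 -1.843
vertex 1.432 3.353 -1.282
endloop
endfacet
facet normal -0.484 -0.486 -0.728
outer loop
vertex 0.081 3.398 -1.843
vertex 0.928 2.847 -2.038
vertex 0.112 2.734 -1.42
endloop
endfacet
facet normal -0.318 0.499 0.806
outer loop
vertex 0.081 3.398 -1.843
vertex 0.112 2.734 -1.42
vertex 1.432 3.353 -1.282
endloop
endfacet
facet normal -0.484 -0.487 -0.728
outer loop
vertex 0.112 2.734 -1.42
vertex 0.928 2.847 -2.038
vertex 0.622 2.136 -1.359
endloop
endfacet
facet normal -0.108 0.009 0.994
outer loop
vertex 0.112 2.734 -1.42
vertex 0.622 2.136 -1.359
vertex 1.432 3.353 -1.282
endloop
endfacet
facet normal -0.484 -0.486 -0.727
outer loop
vertex 0.622 2.136 -1.359
vertex 0.928 2.847 -2.038
vertex 1.311 1.954 -1.696
endloop
endfacet
facet normal 0.356 -0.293 0.887
outer loop
vertex 0.622 2.136 -1.359
vertex 1.311 1.954 -1.696
vertex 1.432 3.353 -1.282
endloop
endfacet
facet normal -0.484 -0.486 -0.727
outer loop
vertex 1.311 1.954 -1.696
vertex 0.928 2.847 -2.038
vertex 1.776 2.296 -2.234
endloop
endfacet
facet normal 0.804 -0.232 0.548
outer loop
vertex 1.311 1.954 -1.696
vertex 1.776 2.296 -2.234
vertex 1.432 3.353 -1.282
endloop
endfacet
facet normal -0.484 -0.487 -0.727
outer loop
vertex 1.776 2.296 -2.234
vertex 0.928 2.847 -2.038
vertex 1.744 2.96 -2.657
endloop
endfacet
facet normal 0.972 0.158 0.175
outer loop
vertex 1.776 2.296 -2.234
vertex 1.744 2.96 -2.657
vertex 1.432 3.353 -1.282
endloop
endfacet

endsolid


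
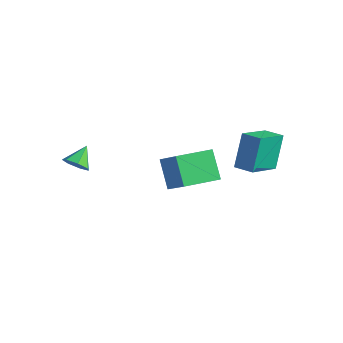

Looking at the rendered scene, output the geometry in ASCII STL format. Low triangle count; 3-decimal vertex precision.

solid 
facet normal 0.220 -0.807 -0.548
outer loop
vertex -2.796 -3.904 1.13
vertex -3.181 -3.686 0.654
vertex -2.547 -3.575 0.745
endloop
endfacet
facet normal 0.660 0.304 0.687
outer loop
vertex -2.796 -3.904 1.13
vertex -2.547 -3.575 0.745
vertex -3.419 -2.814 1.246
endloop
endfacet
facet normal 0.220 -0.806 -0.549
outer loop
vertex -2.547 -3.575 0.745
vertex -3.181 -3.686 0.654
vertex -2.776 -3.329 0.292
endloop
endfacet
facet normal 0.675 0.735 0.058
outer loop
vertex -2.547 -3.575 0.745
vertex -2.776 -3.329 0.292
vertex -3.419 -2.814 1.246
endloop
endfacet
facet normal 0.221 -0.807 -0.549
outer loop
vertex -2.776 -3.329 0.292
vertex -3.181 -3.686 0.654
vertex -3.31 -3.352 0.111
endloop
endfacet
facet normal 0.103 0.903 -0.418
outer loop
vertex -2.776 -3.329 0.292
vertex -3.31 -3.352 0.111
vertex -3.419 -2.814 1.246
endloop
endfacet
facet normal 0.219 -0.807 -0.548
outer loop
vertex -3.31 -3.352 0.111
vertex -3.181 -3.686 0.654
vertex -3.747 -3.626 0.34
endloop
endfacet
facet normal -0.626 0.679 -0.382
outer loop
vertex -3.31 -3.352 0.111
vertex -3.747 -3.626 0.34
vertex -3.419 -2.814 1.246
endloop
endfacet
facet normal 0.219 -0.807 -0.548
outer loop
vertex -3.747 -3.626 0.34
vertex -3.181 -3.686 0.654
vertex -3.758 -3.945 0.805
endloop
endfacet
facet normal -0.962 0.235 0.138
outer loop
vertex -3.747 -3.626 0.34
vertex -3.758 -3.945 0.805
vertex -3.419 -2.814 1.246
endloop
endfacet
facet normal 0.219 -0.807 -0.549
outer loop
vertex -3.758 -3.945 0.805
vertex -3.181 -3.686 0.654
vertex -3.335 -4.069 1.156
endloop
endfacet
facet normal -0.652 -0.098 0.752
outer loop
vertex -3.758 -3.945 0.805
vertex -3.335 -4.069 1.156
vertex -3.419 -2.814 1.246
endloop
endfacet
facet normal 0.221 -0.807 -0.548
outer loop
vertex -3.335 -4.069 1.156
vertex -3.181 -3.686 0.654
vertex -2.796 -3.904 1.13
endloop
endfacet
facet normal 0.068 -0.067 0.995
outer loop
vertex -3.335 -4.069 1.156
vertex -2.796 -3.904 1.13
vertex -3.419 -2.814 1.246
endloop
endfacet
facet normal -0.712 0.142 -0.687
outer loop
vertex -2.238 0.36 -1.004
vertex -1.672 2.041 -1.244
vertex -1.248 -0.135 -2.132
endloop
endfacet
facet normal -0.316 -0.939 0.135
outer loop
vertex -0.008 -0.381 -0.936
vertex -2.238 0.36 -1.004
vertex -1.248 -0.135 -2.132
endloop
endfacet
facet normal -0.712 0.142 -0.687
outer loop
vertex -1.248 -0.135 -2.132
vertex -1.672 2.041 -1.244
vertex -0.682 1.546 -2.372
endloop
endfacet
facet normal 0.626 -0.313 -0.714
outer loop
vertex -0.682 1.546 -2.372
vertex -0.008 -0.381 -0.936
vertex -1.248 -0.135 -2.132
endloop
endfacet
facet normal -0.626 0.313 0.714
outer loop
vertex -2.238 0.36 -1.004
vertex -0.432 1.795 -0.048
vertex -1.672 2.041 -1.244
endloop
endfacet
facet normal -0.316 -0.939 0.135
outer loop
vertex -0.998 0.114 0.192
vertex -2.238 0.36 -1.004
vertex -0.008 -0.381 -0.936
endloop
endfacet
facet normal -0.626 0.313 0.714
outer loop
vertex -0.998 0.114 0.192
vertex -0.432 1.795 -0.048
vertex -2.238 0.36 -1.004
endloop
endfacet
facet normal 0.316 0.939 -0.135
outer loop
vertex -1.672 2.041 -1.244
vertex -0.432 1.795 -0.048
vertex -0.682 1.546 -2.372
endloop
endfacet
facet normal 0.626 -0.313 -0.714
outer loop
vertex 0.558 1.3 -1.176
vertex -0.008 -0.381 -0.936
vertex -0.682 1.546 -2.372
endloop
endfacet
facet normal 0.316 0.939 -0.135
outer loop
vertex -0.682 1.546 -2.372
vertex -0.432 1.795 -0.048
vertex 0.558 1.3 -1.176
endloop
endfacet
facet normal 0.712 -0.142 0.687
outer loop
vertex 0.558 1.3 -1.176
vertex -0.998 0.114 0.192
vertex -0.008 -0.381 -0.936
endloop
endfacet
facet normal 0.712 -0.142 0.687
outer loop
vertex -0.432 1.795 -0.048
vertex -0.998 0.114 0.192
vertex 0.558 1.3 -1.176
endloop
endfacet
facet normal -0.974 -0.181 -0.133
outer loop
vertex 2.128 0.434 1.293
vertex 1.77 1.262 2.792
vertex 1.953 2.072 0.346
endloop
endfacet
facet normal 0.204 -0.474 -0.857
outer loop
vertex 2.85 2.238 0.468
vertex 2.128 0.434 1.293
vertex 1.953 2.072 0.346
endloop
endfacet
facet normal -0.975 -0.180 -0.133
outer loop
vertex 1.953 2.072 0.346
vertex 1.77 1.262 2.792
vertex 1.596 2.9 1.845
endloop
endfacet
facet normal -0.092 0.862 -0.498
outer loop
vertex 1.596 2.9 1.845
vertex 2.85 2.238 0.468
vertex 1.953 2.072 0.346
endloop
endfacet
facet normal 0.092 -0.862 0.498
outer loop
vertex 2.128 0.434 1.293
vertex 2.667 1.428 2.914
vertex 1.77 1.262 2.792
endloop
endfacet
facet normal 0.204 -0.474 -0.857
outer loop
vertex 3.024 0.6 1.415
vertex 2.128 0.434 1.293
vertex 2.85 2.238 0.468
endloop
endfacet
facet normal 0.092 -0.862 0.498
outer loop
vertex 3.024 0.6 1.415
vertex 2.667 1.428 2.914
vertex 2.128 0.434 1.293
endloop
endfacet
facet normal -0.204 0.474 0.857
outer loop
vertex 1.77 1.262 2.792
vertex 2.667 1.428 2.914
vertex 1.596 2.9 1.845
endloop
endfacet
facet normal -0.092 0.862 -0.498
outer loop
vertex 2.492 3.066 1.967
vertex 2.85 2.238 0.468
vertex 1.596 2.9 1.845
endloop
endfacet
facet normal -0.204 0.473 0.857
outer loop
vertex 1.596 2.9 1.845
vertex 2.667 1.428 2.914
vertex 2.492 3.066 1.967
endloop
endfacet
facet normal 0.975 0.180 0.133
outer loop
vertex 2.492 3.066 1.967
vertex 3.024 0.6 1.415
vertex 2.85 2.238 0.468
endloop
endfacet
facet normal 0.975 0.181 0.132
outer loop
vertex 2.667 1.428 2.914
vertex 3.024 0.6 1.415
vertex 2.492 3.066 1.967
endloop
endfacet

endsolid


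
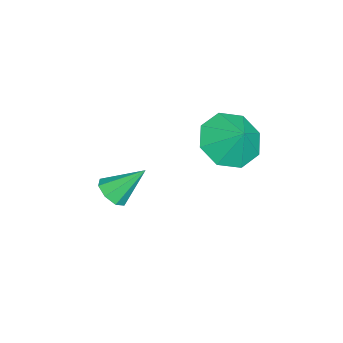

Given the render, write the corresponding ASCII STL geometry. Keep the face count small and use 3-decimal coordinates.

solid 
facet normal -0.484 -0.461 -0.744
outer loop
vertex 2.918 1.829 2.416
vertex 2.008 2.111 2.833
vertex 2.664 2.533 2.145
endloop
endfacet
facet normal 0.927 0.366 0.082
outer loop
vertex 2.918 1.829 2.416
vertex 2.664 2.533 2.145
vertex 2.512 2.589 3.607
endloop
endfacet
facet normal -0.485 -0.460 -0.744
outer loop
vertex 2.664 2.533 2.145
vertex 2.008 2.111 2.833
vertex 2.026 2.99 2.278
endloop
endfacet
facet normal 0.586 0.810 0.030
outer loop
vertex 2.664 2.533 2.145
vertex 2.026 2.99 2.278
vertex 2.512 2.589 3.607
endloop
endfacet
facet normal -0.485 -0.460 -0.744
outer loop
vertex 2.026 2.99 2.278
vertex 2.008 2.111 2.833
vertex 1.378 2.932 2.736
endloop
endfacet
facet normal 0.095 0.962 0.256
outer loop
vertex 2.026 2.99 2.278
vertex 1.378 2.932 2.736
vertex 2.512 2.589 3.607
endloop
endfacet
facet normal -0.484 -0.459 -0.745
outer loop
vertex 1.378 2.932 2.736
vertex 2.008 2.111 2.833
vertex 1.098 2.393 3.25
endloop
endfacet
facet normal -0.260 0.734 0.628
outer loop
vertex 1.378 2.932 2.736
vertex 1.098 2.393 3.25
vertex 2.512 2.589 3.607
endloop
endfacet
facet normal -0.484 -0.461 -0.744
outer loop
vertex 1.098 2.393 3.25
vertex 2.008 2.111 2.833
vertex 1.352 1.689 3.521
endloop
endfacet
facet normal -0.270 0.259 0.927
outer loop
vertex 1.098 2.393 3.25
vertex 1.352 1.689 3.521
vertex 2.512 2.589 3.607
endloop
endfacet
facet normal -0.485 -0.460 -0.744
outer loop
vertex 1.352 1.689 3.521
vertex 2.008 2.111 2.833
vertex 1.99 1.232 3.388
endloop
endfacet
facet normal 0.071 -0.186 0.980
outer loop
vertex 1.352 1.689 3.521
vertex 1.99 1.232 3.388
vertex 2.512 2.589 3.607
endloop
endfacet
facet normal -0.485 -0.460 -0.744
outer loop
vertex 1.99 1.232 3.388
vertex 2.008 2.111 2.833
vertex 2.639 1.289 2.93
endloop
endfacet
facet normal 0.562 -0.338 0.755
outer loop
vertex 1.99 1.232 3.388
vertex 2.639 1.289 2.93
vertex 2.512 2.589 3.607
endloop
endfacet
facet normal -0.484 -0.459 -0.745
outer loop
vertex 2.639 1.289 2.93
vertex 2.008 2.111 2.833
vertex 2.918 1.829 2.416
endloop
endfacet
facet normal 0.917 -0.110 0.383
outer loop
vertex 2.639 1.289 2.93
vertex 2.918 1.829 2.416
vertex 2.512 2.589 3.607
endloop
endfacet
facet normal 0.166 -0.703 -0.692
outer loop
vertex 1.257 -1.245 -1.395
vertex 0.981 -1.674 -1.025
vertex 0.783 -1.279 -1.474
endloop
endfacet
facet normal 0.001 0.917 -0.398
outer loop
vertex 1.257 -1.245 -1.395
vertex 0.783 -1.279 -1.474
vertex 0.739 -0.646 -0.015
endloop
endfacet
facet normal 0.165 -0.703 -0.691
outer loop
vertex 0.783 -1.279 -1.474
vertex 0.981 -1.674 -1.025
vertex 0.424 -1.544 -1.29
endloop
endfacet
facet normal -0.663 0.679 -0.315
outer loop
vertex 0.783 -1.279 -1.474
vertex 0.424 -1.544 -1.29
vertex 0.739 -0.646 -0.015
endloop
endfacet
facet normal 0.164 -0.704 -0.691
outer loop
vertex 0.424 -1.544 -1.29
vertex 0.981 -1.674 -1.025
vertex 0.392 -1.885 -0.95
endloop
endfacet
facet normal -0.975 0.195 0.104
outer loop
vertex 0.424 -1.544 -1.29
vertex 0.392 -1.885 -0.95
vertex 0.739 -0.646 -0.015
endloop
endfacet
facet normal 0.164 -0.704 -0.690
outer loop
vertex 0.392 -1.885 -0.95
vertex 0.981 -1.674 -1.025
vertex 0.705 -2.102 -0.654
endloop
endfacet
facet normal -0.751 -0.250 0.611
outer loop
vertex 0.392 -1.885 -0.95
vertex 0.705 -2.102 -0.654
vertex 0.739 -0.646 -0.015
endloop
endfacet
facet normal 0.165 -0.705 -0.690
outer loop
vertex 0.705 -2.102 -0.654
vertex 0.981 -1.674 -1.025
vertex 1.18 -2.068 -0.575
endloop
endfacet
facet normal -0.123 -0.396 0.910
outer loop
vertex 0.705 -2.102 -0.654
vertex 1.18 -2.068 -0.575
vertex 0.739 -0.646 -0.015
endloop
endfacet
facet normal 0.167 -0.704 -0.690
outer loop
vertex 1.18 -2.068 -0.575
vertex 0.981 -1.674 -1.025
vertex 1.538 -1.803 -0.759
endloop
endfacet
facet normal 0.541 -0.157 0.826
outer loop
vertex 1.18 -2.068 -0.575
vertex 1.538 -1.803 -0.759
vertex 0.739 -0.646 -0.015
endloop
endfacet
facet normal 0.167 -0.704 -0.690
outer loop
vertex 1.538 -1.803 -0.759
vertex 0.981 -1.674 -1.025
vertex 1.57 -1.462 -1.099
endloop
endfacet
facet normal 0.853 0.327 0.408
outer loop
vertex 1.538 -1.803 -0.759
vertex 1.57 -1.462 -1.099
vertex 0.739 -0.646 -0.015
endloop
endfacet
facet normal 0.166 -0.703 -0.691
outer loop
vertex 1.57 -1.462 -1.099
vertex 0.981 -1.674 -1.025
vertex 1.257 -1.245 -1.395
endloop
endfacet
facet normal 0.628 0.772 -0.099
outer loop
vertex 1.57 -1.462 -1.099
vertex 1.257 -1.245 -1.395
vertex 0.739 -0.646 -0.015
endloop
endfacet

endsolid


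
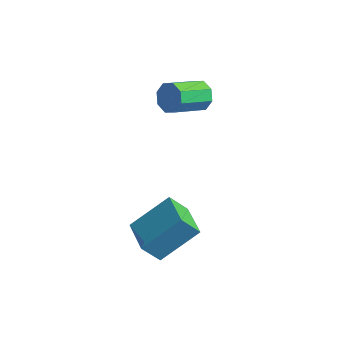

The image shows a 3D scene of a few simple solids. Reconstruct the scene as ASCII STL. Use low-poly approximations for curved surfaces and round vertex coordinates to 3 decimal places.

solid 
facet normal 0.231 0.873 -0.430
outer loop
vertex 2.526 3.806 2.737
vertex 2.089 3.656 2.198
vertex 2.02 3.983 2.824
endloop
endfacet
facet normal 0.280 0.363 0.889
outer loop
vertex 2.526 3.806 2.737
vertex 2.02 3.983 2.824
vertex 2.148 2.374 3.441
endloop
endfacet
facet normal 0.281 0.363 0.888
outer loop
vertex 2.148 2.374 3.441
vertex 2.02 3.983 2.824
vertex 1.642 2.551 3.529
endloop
endfacet
facet normal -0.231 -0.873 0.430
outer loop
vertex 2.148 2.374 3.441
vertex 1.642 2.551 3.529
vertex 1.711 2.224 2.902
endloop
endfacet
facet normal 0.230 0.873 -0.431
outer loop
vertex 2.02 3.983 2.824
vertex 2.089 3.656 2.198
vertex 1.554 3.968 2.545
endloop
endfacet
facet normal -0.460 0.487 0.742
outer loop
vertex 2.02 3.983 2.824
vertex 1.554 3.968 2.545
vertex 1.642 2.551 3.529
endloop
endfacet
facet normal -0.461 0.487 0.742
outer loop
vertex 1.642 2.551 3.529
vertex 1.554 3.968 2.545
vertex 1.176 2.536 3.249
endloop
endfacet
facet normal -0.230 -0.873 0.430
outer loop
vertex 1.642 2.551 3.529
vertex 1.176 2.536 3.249
vertex 1.711 2.224 2.902
endloop
endfacet
facet normal 0.231 0.873 -0.429
outer loop
vertex 1.554 3.968 2.545
vertex 2.089 3.656 2.198
vertex 1.402 3.771 2.062
endloop
endfacet
facet normal -0.932 0.325 0.161
outer loop
vertex 1.554 3.968 2.545
vertex 1.402 3.771 2.062
vertex 1.176 2.536 3.249
endloop
endfacet
facet normal -0.932 0.325 0.161
outer loop
vertex 1.176 2.536 3.249
vertex 1.402 3.771 2.062
vertex 1.024 2.339 2.767
endloop
endfacet
facet normal -0.231 -0.873 0.430
outer loop
vertex 1.176 2.536 3.249
vertex 1.024 2.339 2.767
vertex 1.711 2.224 2.902
endloop
endfacet
facet normal 0.231 0.873 -0.430
outer loop
vertex 1.402 3.771 2.062
vertex 2.089 3.656 2.198
vertex 1.652 3.506 1.659
endloop
endfacet
facet normal -0.857 -0.027 -0.514
outer loop
vertex 1.402 3.771 2.062
vertex 1.652 3.506 1.659
vertex 1.024 2.339 2.767
endloop
endfacet
facet normal -0.858 -0.026 -0.514
outer loop
vertex 1.024 2.339 2.767
vertex 1.652 3.506 1.659
vertex 1.274 2.074 2.363
endloop
endfacet
facet normal -0.231 -0.873 0.430
outer loop
vertex 1.024 2.339 2.767
vertex 1.274 2.074 2.363
vertex 1.711 2.224 2.902
endloop
endfacet
facet normal 0.231 0.873 -0.430
outer loop
vertex 1.652 3.506 1.659
vertex 2.089 3.656 2.198
vertex 2.158 3.329 1.571
endloop
endfacet
facet normal -0.281 -0.363 -0.888
outer loop
vertex 1.652 3.506 1.659
vertex 2.158 3.329 1.571
vertex 1.274 2.074 2.363
endloop
endfacet
facet normal -0.280 -0.364 -0.889
outer loop
vertex 1.274 2.074 2.363
vertex 2.158 3.329 1.571
vertex 1.78 1.897 2.276
endloop
endfacet
facet normal -0.231 -0.873 0.430
outer loop
vertex 1.274 2.074 2.363
vertex 1.78 1.897 2.276
vertex 1.711 2.224 2.902
endloop
endfacet
facet normal 0.230 0.873 -0.430
outer loop
vertex 2.158 3.329 1.571
vertex 2.089 3.656 2.198
vertex 2.624 3.344 1.851
endloop
endfacet
facet normal 0.461 -0.487 -0.742
outer loop
vertex 2.158 3.329 1.571
vertex 2.624 3.344 1.851
vertex 1.78 1.897 2.276
endloop
endfacet
facet normal 0.460 -0.487 -0.743
outer loop
vertex 1.78 1.897 2.276
vertex 2.624 3.344 1.851
vertex 2.246 1.912 2.555
endloop
endfacet
facet normal -0.230 -0.873 0.431
outer loop
vertex 1.78 1.897 2.276
vertex 2.246 1.912 2.555
vertex 1.711 2.224 2.902
endloop
endfacet
facet normal 0.231 0.873 -0.430
outer loop
vertex 2.624 3.344 1.851
vertex 2.089 3.656 2.198
vertex 2.776 3.541 2.333
endloop
endfacet
facet normal 0.932 -0.325 -0.161
outer loop
vertex 2.624 3.344 1.851
vertex 2.776 3.541 2.333
vertex 2.246 1.912 2.555
endloop
endfacet
facet normal 0.932 -0.325 -0.161
outer loop
vertex 2.246 1.912 2.555
vertex 2.776 3.541 2.333
vertex 2.398 2.109 3.038
endloop
endfacet
facet normal -0.231 -0.873 0.429
outer loop
vertex 2.246 1.912 2.555
vertex 2.398 2.109 3.038
vertex 1.711 2.224 2.902
endloop
endfacet
facet normal 0.231 0.873 -0.430
outer loop
vertex 2.776 3.541 2.333
vertex 2.089 3.656 2.198
vertex 2.526 3.806 2.737
endloop
endfacet
facet normal 0.858 0.026 0.513
outer loop
vertex 2.776 3.541 2.333
vertex 2.526 3.806 2.737
vertex 2.398 2.109 3.038
endloop
endfacet
facet normal 0.857 0.027 0.514
outer loop
vertex 2.398 2.109 3.038
vertex 2.526 3.806 2.737
vertex 2.148 2.374 3.441
endloop
endfacet
facet normal -0.231 -0.873 0.430
outer loop
vertex 2.398 2.109 3.038
vertex 2.148 2.374 3.441
vertex 1.711 2.224 2.902
endloop
endfacet
facet normal -0.417 -0.679 -0.604
outer loop
vertex 3.981 -2.325 -1.409
vertex 2.738 -1.473 -1.509
vertex 4.436 -1.772 -2.346
endloop
endfacet
facet normal 0.823 -0.564 0.066
outer loop
vertex 5.262 -0.427 -1.151
vertex 3.981 -2.325 -1.409
vertex 4.436 -1.772 -2.346
endloop
endfacet
facet normal -0.417 -0.679 -0.604
outer loop
vertex 4.436 -1.772 -2.346
vertex 2.738 -1.473 -1.509
vertex 3.193 -0.92 -2.446
endloop
endfacet
facet normal 0.386 0.469 -0.795
outer loop
vertex 3.193 -0.92 -2.446
vertex 5.262 -0.427 -1.151
vertex 4.436 -1.772 -2.346
endloop
endfacet
facet normal -0.386 -0.469 0.795
outer loop
vertex 3.981 -2.325 -1.409
vertex 3.564 -0.128 -0.314
vertex 2.738 -1.473 -1.509
endloop
endfacet
facet normal 0.823 -0.564 0.066
outer loop
vertex 4.807 -0.98 -0.214
vertex 3.981 -2.325 -1.409
vertex 5.262 -0.427 -1.151
endloop
endfacet
facet normal -0.386 -0.469 0.795
outer loop
vertex 4.807 -0.98 -0.214
vertex 3.564 -0.128 -0.314
vertex 3.981 -2.325 -1.409
endloop
endfacet
facet normal -0.823 0.564 -0.066
outer loop
vertex 2.738 -1.473 -1.509
vertex 3.564 -0.128 -0.314
vertex 3.193 -0.92 -2.446
endloop
endfacet
facet normal 0.386 0.469 -0.795
outer loop
vertex 4.019 0.425 -1.251
vertex 5.262 -0.427 -1.151
vertex 3.193 -0.92 -2.446
endloop
endfacet
facet normal -0.823 0.564 -0.066
outer loop
vertex 3.193 -0.92 -2.446
vertex 3.564 -0.128 -0.314
vertex 4.019 0.425 -1.251
endloop
endfacet
facet normal 0.417 0.679 0.604
outer loop
vertex 4.019 0.425 -1.251
vertex 4.807 -0.98 -0.214
vertex 5.262 -0.427 -1.151
endloop
endfacet
facet normal 0.417 0.679 0.604
outer loop
vertex 3.564 -0.128 -0.314
vertex 4.807 -0.98 -0.214
vertex 4.019 0.425 -1.251
endloop
endfacet

endsolid


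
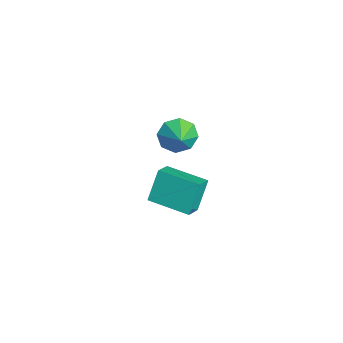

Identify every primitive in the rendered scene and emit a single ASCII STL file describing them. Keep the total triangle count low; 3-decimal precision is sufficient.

solid 
facet normal -0.672 -0.738 0.066
outer loop
vertex 2.69 -0.217 3.245
vertex 2.154 0.389 4.567
vertex 2.022 0.344 2.717
endloop
endfacet
facet normal 0.346 -0.391 -0.853
outer loop
vertex 3.286 1.731 2.593
vertex 2.69 -0.217 3.245
vertex 2.022 0.344 2.717
endloop
endfacet
facet normal -0.672 -0.738 0.066
outer loop
vertex 2.022 0.344 2.717
vertex 2.154 0.389 4.567
vertex 1.486 0.95 4.039
endloop
endfacet
facet normal -0.655 0.550 -0.518
outer loop
vertex 1.486 0.95 4.039
vertex 3.286 1.731 2.593
vertex 2.022 0.344 2.717
endloop
endfacet
facet normal 0.655 -0.550 0.518
outer loop
vertex 2.69 -0.217 3.245
vertex 3.418 1.776 4.443
vertex 2.154 0.389 4.567
endloop
endfacet
facet normal 0.346 -0.391 -0.853
outer loop
vertex 3.954 1.17 3.121
vertex 2.69 -0.217 3.245
vertex 3.286 1.731 2.593
endloop
endfacet
facet normal 0.655 -0.550 0.518
outer loop
vertex 3.954 1.17 3.121
vertex 3.418 1.776 4.443
vertex 2.69 -0.217 3.245
endloop
endfacet
facet normal -0.346 0.391 0.853
outer loop
vertex 2.154 0.389 4.567
vertex 3.418 1.776 4.443
vertex 1.486 0.95 4.039
endloop
endfacet
facet normal -0.655 0.550 -0.518
outer loop
vertex 2.75 2.337 3.915
vertex 3.286 1.731 2.593
vertex 1.486 0.95 4.039
endloop
endfacet
facet normal -0.346 0.391 0.853
outer loop
vertex 1.486 0.95 4.039
vertex 3.418 1.776 4.443
vertex 2.75 2.337 3.915
endloop
endfacet
facet normal 0.672 0.738 -0.066
outer loop
vertex 2.75 2.337 3.915
vertex 3.954 1.17 3.121
vertex 3.286 1.731 2.593
endloop
endfacet
facet normal 0.672 0.738 -0.066
outer loop
vertex 3.418 1.776 4.443
vertex 3.954 1.17 3.121
vertex 2.75 2.337 3.915
endloop
endfacet
facet normal -0.866 0.106 -0.489
outer loop
vertex -2.249 2.376 0.88
vertex -2.673 2.597 1.678
vertex -2.237 3.076 1.011
endloop
endfacet
facet normal 0.932 0.051 -0.358
outer loop
vertex -2.249 2.376 0.88
vertex -2.237 3.076 1.011
vertex -1.747 2.483 2.202
endloop
endfacet
facet normal -0.866 0.106 -0.489
outer loop
vertex -2.237 3.076 1.011
vertex -2.673 2.597 1.678
vertex -2.48 3.495 1.532
endloop
endfacet
facet normal 0.828 0.558 -0.063
outer loop
vertex -2.237 3.076 1.011
vertex -2.48 3.495 1.532
vertex -1.747 2.483 2.202
endloop
endfacet
facet normal -0.866 0.107 -0.489
outer loop
vertex -2.48 3.495 1.532
vertex -2.673 2.597 1.678
vertex -2.836 3.388 2.139
endloop
endfacet
facet normal 0.556 0.700 0.449
outer loop
vertex -2.48 3.495 1.532
vertex -2.836 3.388 2.139
vertex -1.747 2.483 2.202
endloop
endfacet
facet normal -0.865 0.107 -0.489
outer loop
vertex -2.836 3.388 2.139
vertex -2.673 2.597 1.678
vertex -3.097 2.818 2.476
endloop
endfacet
facet normal 0.276 0.393 0.877
outer loop
vertex -2.836 3.388 2.139
vertex -3.097 2.818 2.476
vertex -1.747 2.483 2.202
endloop
endfacet
facet normal -0.866 0.106 -0.489
outer loop
vertex -3.097 2.818 2.476
vertex -2.673 2.597 1.678
vertex -3.109 2.118 2.346
endloop
endfacet
facet normal 0.152 -0.183 0.971
outer loop
vertex -3.097 2.818 2.476
vertex -3.109 2.118 2.346
vertex -1.747 2.483 2.202
endloop
endfacet
facet normal -0.866 0.107 -0.489
outer loop
vertex -3.109 2.118 2.346
vertex -2.673 2.597 1.678
vertex -2.866 1.699 1.824
endloop
endfacet
facet normal 0.257 -0.692 0.675
outer loop
vertex -3.109 2.118 2.346
vertex -2.866 1.699 1.824
vertex -1.747 2.483 2.202
endloop
endfacet
facet normal -0.865 0.106 -0.490
outer loop
vertex -2.866 1.699 1.824
vertex -2.673 2.597 1.678
vertex -2.51 1.806 1.218
endloop
endfacet
facet normal 0.528 -0.833 0.163
outer loop
vertex -2.866 1.699 1.824
vertex -2.51 1.806 1.218
vertex -1.747 2.483 2.202
endloop
endfacet
facet normal -0.866 0.106 -0.489
outer loop
vertex -2.51 1.806 1.218
vertex -2.673 2.597 1.678
vertex -2.249 2.376 0.88
endloop
endfacet
facet normal 0.808 -0.527 -0.264
outer loop
vertex -2.51 1.806 1.218
vertex -2.249 2.376 0.88
vertex -1.747 2.483 2.202
endloop
endfacet

endsolid


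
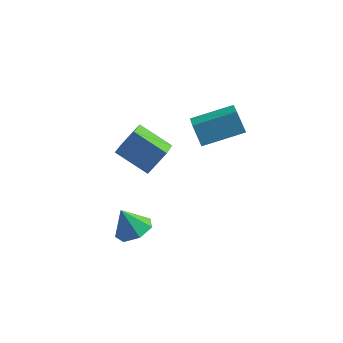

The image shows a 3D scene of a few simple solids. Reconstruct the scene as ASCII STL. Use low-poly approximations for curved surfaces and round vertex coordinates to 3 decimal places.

solid 
facet normal 0.451 -0.079 -0.889
outer loop
vertex 0.663 -2.994 -1.444
vertex 0.071 -3.685 -1.683
vertex -0.025 -2.759 -1.814
endloop
endfacet
facet normal 0.013 0.855 0.519
outer loop
vertex 0.663 -2.994 -1.444
vertex -0.025 -2.759 -1.814
vertex -0.551 -3.575 -0.457
endloop
endfacet
facet normal 0.452 -0.079 -0.889
outer loop
vertex -0.025 -2.759 -1.814
vertex 0.071 -3.685 -1.683
vertex -0.64 -3.22 -2.086
endloop
endfacet
facet normal -0.642 0.741 0.197
outer loop
vertex -0.025 -2.759 -1.814
vertex -0.64 -3.22 -2.086
vertex -0.551 -3.575 -0.457
endloop
endfacet
facet normal 0.452 -0.080 -0.889
outer loop
vertex -0.64 -3.22 -2.086
vertex 0.071 -3.685 -1.683
vertex -0.72 -4.031 -2.054
endloop
endfacet
facet normal -0.992 0.101 0.076
outer loop
vertex -0.64 -3.22 -2.086
vertex -0.72 -4.031 -2.054
vertex -0.551 -3.575 -0.457
endloop
endfacet
facet normal 0.451 -0.079 -0.889
outer loop
vertex -0.72 -4.031 -2.054
vertex 0.071 -3.685 -1.683
vertex -0.204 -4.581 -1.743
endloop
endfacet
facet normal -0.773 -0.584 0.249
outer loop
vertex -0.72 -4.031 -2.054
vertex -0.204 -4.581 -1.743
vertex -0.551 -3.575 -0.457
endloop
endfacet
facet normal 0.451 -0.079 -0.889
outer loop
vertex -0.204 -4.581 -1.743
vertex 0.071 -3.685 -1.683
vertex 0.519 -4.456 -1.387
endloop
endfacet
facet normal -0.150 -0.798 0.584
outer loop
vertex -0.204 -4.581 -1.743
vertex 0.519 -4.456 -1.387
vertex -0.551 -3.575 -0.457
endloop
endfacet
facet normal 0.451 -0.079 -0.889
outer loop
vertex 0.519 -4.456 -1.387
vertex 0.071 -3.685 -1.683
vertex 0.905 -3.75 -1.254
endloop
endfacet
facet normal 0.409 -0.380 0.830
outer loop
vertex 0.519 -4.456 -1.387
vertex 0.905 -3.75 -1.254
vertex -0.551 -3.575 -0.457
endloop
endfacet
facet normal 0.451 -0.079 -0.889
outer loop
vertex 0.905 -3.75 -1.254
vertex 0.071 -3.685 -1.683
vertex 0.663 -2.994 -1.444
endloop
endfacet
facet normal 0.481 0.355 0.801
outer loop
vertex 0.905 -3.75 -1.254
vertex 0.663 -2.994 -1.444
vertex -0.551 -3.575 -0.457
endloop
endfacet
facet normal -0.859 0.222 0.462
outer loop
vertex -0.71 -0.205 2.077
vertex -0.765 1.194 1.303
vertex -1.457 -0.835 0.992
endloop
endfacet
facet normal 0.035 -0.875 0.484
outer loop
vertex 0.165 -1.254 0.117
vertex -0.71 -0.205 2.077
vertex -1.457 -0.835 0.992
endloop
endfacet
facet normal -0.858 0.222 0.462
outer loop
vertex -1.457 -0.835 0.992
vertex -0.765 1.194 1.303
vertex -1.512 0.565 0.218
endloop
endfacet
facet normal -0.512 -0.431 -0.743
outer loop
vertex -1.512 0.565 0.218
vertex 0.165 -1.254 0.117
vertex -1.457 -0.835 0.992
endloop
endfacet
facet normal 0.512 0.431 0.743
outer loop
vertex -0.71 -0.205 2.077
vertex 0.857 0.775 0.428
vertex -0.765 1.194 1.303
endloop
endfacet
facet normal 0.034 -0.875 0.483
outer loop
vertex 0.912 -0.625 1.202
vertex -0.71 -0.205 2.077
vertex 0.165 -1.254 0.117
endloop
endfacet
facet normal 0.512 0.431 0.743
outer loop
vertex 0.912 -0.625 1.202
vertex 0.857 0.775 0.428
vertex -0.71 -0.205 2.077
endloop
endfacet
facet normal -0.035 0.875 -0.483
outer loop
vertex -0.765 1.194 1.303
vertex 0.857 0.775 0.428
vertex -1.512 0.565 0.218
endloop
endfacet
facet normal -0.512 -0.431 -0.743
outer loop
vertex 0.11 0.145 -0.657
vertex 0.165 -1.254 0.117
vertex -1.512 0.565 0.218
endloop
endfacet
facet normal -0.035 0.874 -0.484
outer loop
vertex -1.512 0.565 0.218
vertex 0.857 0.775 0.428
vertex 0.11 0.145 -0.657
endloop
endfacet
facet normal 0.858 -0.222 -0.462
outer loop
vertex 0.11 0.145 -0.657
vertex 0.912 -0.625 1.202
vertex 0.165 -1.254 0.117
endloop
endfacet
facet normal 0.859 -0.222 -0.462
outer loop
vertex 0.857 0.775 0.428
vertex 0.912 -0.625 1.202
vertex 0.11 0.145 -0.657
endloop
endfacet
facet normal -0.871 -0.412 -0.268
outer loop
vertex 2.38 0.091 1.349
vertex 1.856 0.57 2.317
vertex 1.943 1.68 0.325
endloop
endfacet
facet normal 0.437 -0.399 -0.806
outer loop
vertex 3.824 2.57 0.903
vertex 2.38 0.091 1.349
vertex 1.943 1.68 0.325
endloop
endfacet
facet normal -0.871 -0.412 -0.268
outer loop
vertex 1.943 1.68 0.325
vertex 1.856 0.57 2.317
vertex 1.419 2.159 1.292
endloop
endfacet
facet normal -0.225 0.819 -0.528
outer loop
vertex 1.419 2.159 1.292
vertex 3.824 2.57 0.903
vertex 1.943 1.68 0.325
endloop
endfacet
facet normal 0.226 -0.819 0.527
outer loop
vertex 2.38 0.091 1.349
vertex 3.737 1.46 2.895
vertex 1.856 0.57 2.317
endloop
endfacet
facet normal 0.437 -0.400 -0.806
outer loop
vertex 4.261 0.981 1.928
vertex 2.38 0.091 1.349
vertex 3.824 2.57 0.903
endloop
endfacet
facet normal 0.225 -0.819 0.528
outer loop
vertex 4.261 0.981 1.928
vertex 3.737 1.46 2.895
vertex 2.38 0.091 1.349
endloop
endfacet
facet normal -0.437 0.400 0.806
outer loop
vertex 1.856 0.57 2.317
vertex 3.737 1.46 2.895
vertex 1.419 2.159 1.292
endloop
endfacet
facet normal -0.225 0.819 -0.527
outer loop
vertex 3.3 3.049 1.871
vertex 3.824 2.57 0.903
vertex 1.419 2.159 1.292
endloop
endfacet
facet normal -0.437 0.399 0.806
outer loop
vertex 1.419 2.159 1.292
vertex 3.737 1.46 2.895
vertex 3.3 3.049 1.871
endloop
endfacet
facet normal 0.871 0.412 0.268
outer loop
vertex 3.3 3.049 1.871
vertex 4.261 0.981 1.928
vertex 3.824 2.57 0.903
endloop
endfacet
facet normal 0.871 0.412 0.268
outer loop
vertex 3.737 1.46 2.895
vertex 4.261 0.981 1.928
vertex 3.3 3.049 1.871
endloop
endfacet

endsolid
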